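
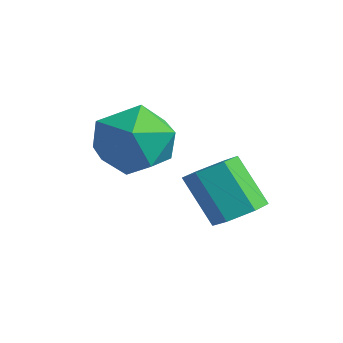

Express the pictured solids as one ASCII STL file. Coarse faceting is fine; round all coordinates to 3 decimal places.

solid 
facet normal -0.974 0.045 -0.223
outer loop
vertex 0.612 2.398 -2.154
vertex 0.505 1.271 -1.913
vertex 0.35 2.058 -1.08
endloop
endfacet
facet normal -0.742 0.670 0.031
outer loop
vertex 0.612 2.398 -2.154
vertex 0.35 2.058 -1.08
vertex 1.113 2.911 -1.247
endloop
endfacet
facet normal -0.211 0.896 -0.390
outer loop
vertex 0.612 2.398 -2.154
vertex 1.113 2.911 -1.247
vertex 1.74 2.651 -2.183
endloop
endfacet
facet normal -0.115 0.411 -0.905
outer loop
vertex 0.612 2.398 -2.154
vertex 1.74 2.651 -2.183
vertex 1.365 1.638 -2.595
endloop
endfacet
facet normal -0.586 -0.116 -0.802
outer loop
vertex 0.612 2.398 -2.154
vertex 1.365 1.638 -2.595
vertex 0.505 1.271 -1.913
endloop
endfacet
facet normal -0.474 0.557 0.682
outer loop
vertex 1.113 2.911 -1.247
vertex 0.35 2.058 -1.08
vertex 1.315 2.102 -0.445
endloop
endfacet
facet normal -0.849 -0.454 0.271
outer loop
vertex 0.35 2.058 -1.08
vertex 0.505 1.271 -1.913
vertex 0.94 1.089 -0.857
endloop
endfacet
facet normal -0.222 -0.714 -0.664
outer loop
vertex 0.505 1.271 -1.913
vertex 1.365 1.638 -2.595
vertex 1.567 0.829 -1.793
endloop
endfacet
facet normal 0.540 0.138 -0.830
outer loop
vertex 1.365 1.638 -2.595
vertex 1.74 2.651 -2.183
vertex 2.33 1.682 -1.96
endloop
endfacet
facet normal 0.384 0.923 0.001
outer loop
vertex 1.74 2.651 -2.183
vertex 1.113 2.911 -1.247
vertex 2.175 2.469 -1.127
endloop
endfacet
facet normal 0.115 -0.411 0.905
outer loop
vertex 2.068 1.342 -0.886
vertex 1.315 2.102 -0.445
vertex 0.94 1.089 -0.857
endloop
endfacet
facet normal 0.211 -0.896 0.390
outer loop
vertex 2.068 1.342 -0.886
vertex 0.94 1.089 -0.857
vertex 1.567 0.829 -1.793
endloop
endfacet
facet normal 0.742 -0.670 -0.031
outer loop
vertex 2.068 1.342 -0.886
vertex 1.567 0.829 -1.793
vertex 2.33 1.682 -1.96
endloop
endfacet
facet normal 0.974 -0.045 0.223
outer loop
vertex 2.068 1.342 -0.886
vertex 2.33 1.682 -1.96
vertex 2.175 2.469 -1.127
endloop
endfacet
facet normal 0.586 0.116 0.802
outer loop
vertex 2.068 1.342 -0.886
vertex 2.175 2.469 -1.127
vertex 1.315 2.102 -0.445
endloop
endfacet
facet normal -0.540 -0.138 0.830
outer loop
vertex 0.94 1.089 -0.857
vertex 1.315 2.102 -0.445
vertex 0.35 2.058 -1.08
endloop
endfacet
facet normal -0.384 -0.923 -0.001
outer loop
vertex 1.567 0.829 -1.793
vertex 0.94 1.089 -0.857
vertex 0.505 1.271 -1.913
endloop
endfacet
facet normal 0.474 -0.557 -0.682
outer loop
vertex 2.33 1.682 -1.96
vertex 1.567 0.829 -1.793
vertex 1.365 1.638 -2.595
endloop
endfacet
facet normal 0.849 0.454 -0.271
outer loop
vertex 2.175 2.469 -1.127
vertex 2.33 1.682 -1.96
vertex 1.74 2.651 -2.183
endloop
endfacet
facet normal 0.222 0.714 0.664
outer loop
vertex 1.315 2.102 -0.445
vertex 2.175 2.469 -1.127
vertex 1.113 2.911 -1.247
endloop
endfacet
facet normal 0.560 0.152 -0.814
outer loop
vertex 3.483 3.816 -3.541
vertex 2.871 3.853 -3.955
vertex 3.148 4.467 -3.65
endloop
endfacet
facet normal 0.694 0.451 0.562
outer loop
vertex 3.483 3.816 -3.541
vertex 3.148 4.467 -3.65
vertex 2.581 3.57 -2.23
endloop
endfacet
facet normal 0.694 0.451 0.562
outer loop
vertex 2.581 3.57 -2.23
vertex 3.148 4.467 -3.65
vertex 2.246 4.221 -2.339
endloop
endfacet
facet normal -0.561 -0.152 0.814
outer loop
vertex 2.581 3.57 -2.23
vertex 2.246 4.221 -2.339
vertex 1.969 3.607 -2.645
endloop
endfacet
facet normal 0.560 0.152 -0.814
outer loop
vertex 3.148 4.467 -3.65
vertex 2.871 3.853 -3.955
vertex 2.536 4.504 -4.064
endloop
endfacet
facet normal -0.045 0.987 0.154
outer loop
vertex 3.148 4.467 -3.65
vertex 2.536 4.504 -4.064
vertex 2.246 4.221 -2.339
endloop
endfacet
facet normal -0.045 0.987 0.154
outer loop
vertex 2.246 4.221 -2.339
vertex 2.536 4.504 -4.064
vertex 1.634 4.258 -2.753
endloop
endfacet
facet normal -0.560 -0.153 0.814
outer loop
vertex 2.246 4.221 -2.339
vertex 1.634 4.258 -2.753
vertex 1.969 3.607 -2.645
endloop
endfacet
facet normal 0.561 0.152 -0.814
outer loop
vertex 2.536 4.504 -4.064
vertex 2.871 3.853 -3.955
vertex 2.259 3.89 -4.37
endloop
endfacet
facet normal -0.739 0.537 -0.408
outer loop
vertex 2.536 4.504 -4.064
vertex 2.259 3.89 -4.37
vertex 1.634 4.258 -2.753
endloop
endfacet
facet normal -0.739 0.537 -0.408
outer loop
vertex 1.634 4.258 -2.753
vertex 2.259 3.89 -4.37
vertex 1.357 3.644 -3.059
endloop
endfacet
facet normal -0.560 -0.153 0.814
outer loop
vertex 1.634 4.258 -2.753
vertex 1.357 3.644 -3.059
vertex 1.969 3.607 -2.645
endloop
endfacet
facet normal 0.561 0.152 -0.814
outer loop
vertex 2.259 3.89 -4.37
vertex 2.871 3.853 -3.955
vertex 2.594 3.239 -4.261
endloop
endfacet
facet normal -0.694 -0.451 -0.562
outer loop
vertex 2.259 3.89 -4.37
vertex 2.594 3.239 -4.261
vertex 1.357 3.644 -3.059
endloop
endfacet
facet normal -0.694 -0.451 -0.562
outer loop
vertex 1.357 3.644 -3.059
vertex 2.594 3.239 -4.261
vertex 1.692 2.993 -2.95
endloop
endfacet
facet normal -0.560 -0.152 0.814
outer loop
vertex 1.357 3.644 -3.059
vertex 1.692 2.993 -2.95
vertex 1.969 3.607 -2.645
endloop
endfacet
facet normal 0.560 0.153 -0.814
outer loop
vertex 2.594 3.239 -4.261
vertex 2.871 3.853 -3.955
vertex 3.206 3.202 -3.847
endloop
endfacet
facet normal 0.045 -0.987 -0.154
outer loop
vertex 2.594 3.239 -4.261
vertex 3.206 3.202 -3.847
vertex 1.692 2.993 -2.95
endloop
endfacet
facet normal 0.045 -0.987 -0.154
outer loop
vertex 1.692 2.993 -2.95
vertex 3.206 3.202 -3.847
vertex 2.304 2.956 -2.536
endloop
endfacet
facet normal -0.560 -0.152 0.814
outer loop
vertex 1.692 2.993 -2.95
vertex 2.304 2.956 -2.536
vertex 1.969 3.607 -2.645
endloop
endfacet
facet normal 0.560 0.153 -0.814
outer loop
vertex 3.206 3.202 -3.847
vertex 2.871 3.853 -3.955
vertex 3.483 3.816 -3.541
endloop
endfacet
facet normal 0.739 -0.537 0.408
outer loop
vertex 3.206 3.202 -3.847
vertex 3.483 3.816 -3.541
vertex 2.304 2.956 -2.536
endloop
endfacet
facet normal 0.739 -0.537 0.408
outer loop
vertex 2.304 2.956 -2.536
vertex 3.483 3.816 -3.541
vertex 2.581 3.57 -2.23
endloop
endfacet
facet normal -0.561 -0.152 0.814
outer loop
vertex 2.304 2.956 -2.536
vertex 2.581 3.57 -2.23
vertex 1.969 3.607 -2.645
endloop
endfacet

endsolid


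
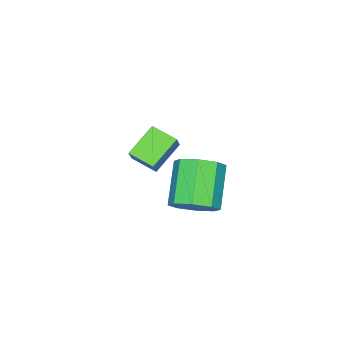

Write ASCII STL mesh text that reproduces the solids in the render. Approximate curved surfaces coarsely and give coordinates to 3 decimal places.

solid 
facet normal 0.662 0.340 -0.668
outer loop
vertex 4.291 2.014 2.862
vertex 3.606 2.381 2.369
vertex 4.145 2.676 3.054
endloop
endfacet
facet normal 0.720 -0.042 0.693
outer loop
vertex 4.291 2.014 2.862
vertex 4.145 2.676 3.054
vertex 3.039 1.372 4.124
endloop
endfacet
facet normal 0.720 -0.042 0.693
outer loop
vertex 3.039 1.372 4.124
vertex 4.145 2.676 3.054
vertex 2.893 2.033 4.316
endloop
endfacet
facet normal -0.663 -0.340 0.667
outer loop
vertex 3.039 1.372 4.124
vertex 2.893 2.033 4.316
vertex 2.354 1.739 3.631
endloop
endfacet
facet normal 0.663 0.339 -0.668
outer loop
vertex 4.145 2.676 3.054
vertex 3.606 2.381 2.369
vertex 3.684 3.165 2.845
endloop
endfacet
facet normal 0.363 0.634 0.683
outer loop
vertex 4.145 2.676 3.054
vertex 3.684 3.165 2.845
vertex 2.893 2.033 4.316
endloop
endfacet
facet normal 0.364 0.633 0.683
outer loop
vertex 2.893 2.033 4.316
vertex 3.684 3.165 2.845
vertex 2.432 2.523 4.107
endloop
endfacet
facet normal -0.663 -0.339 0.667
outer loop
vertex 2.893 2.033 4.316
vertex 2.432 2.523 4.107
vertex 2.354 1.739 3.631
endloop
endfacet
facet normal 0.663 0.339 -0.668
outer loop
vertex 3.684 3.165 2.845
vertex 3.606 2.381 2.369
vertex 3.177 3.195 2.357
endloop
endfacet
facet normal -0.207 0.940 0.273
outer loop
vertex 3.684 3.165 2.845
vertex 3.177 3.195 2.357
vertex 2.432 2.523 4.107
endloop
endfacet
facet normal -0.207 0.940 0.273
outer loop
vertex 2.432 2.523 4.107
vertex 3.177 3.195 2.357
vertex 1.925 2.553 3.619
endloop
endfacet
facet normal -0.663 -0.339 0.668
outer loop
vertex 2.432 2.523 4.107
vertex 1.925 2.553 3.619
vertex 2.354 1.739 3.631
endloop
endfacet
facet normal 0.662 0.339 -0.668
outer loop
vertex 3.177 3.195 2.357
vertex 3.606 2.381 2.369
vertex 2.921 2.748 1.876
endloop
endfacet
facet normal -0.655 0.695 -0.297
outer loop
vertex 3.177 3.195 2.357
vertex 2.921 2.748 1.876
vertex 1.925 2.553 3.619
endloop
endfacet
facet normal -0.655 0.695 -0.297
outer loop
vertex 1.925 2.553 3.619
vertex 2.921 2.748 1.876
vertex 1.669 2.106 3.138
endloop
endfacet
facet normal -0.662 -0.339 0.668
outer loop
vertex 1.925 2.553 3.619
vertex 1.669 2.106 3.138
vertex 2.354 1.739 3.631
endloop
endfacet
facet normal 0.663 0.340 -0.667
outer loop
vertex 2.921 2.748 1.876
vertex 3.606 2.381 2.369
vertex 3.067 2.087 1.684
endloop
endfacet
facet normal -0.720 0.042 -0.693
outer loop
vertex 2.921 2.748 1.876
vertex 3.067 2.087 1.684
vertex 1.669 2.106 3.138
endloop
endfacet
facet normal -0.720 0.042 -0.693
outer loop
vertex 1.669 2.106 3.138
vertex 3.067 2.087 1.684
vertex 1.815 1.444 2.946
endloop
endfacet
facet normal -0.662 -0.340 0.668
outer loop
vertex 1.669 2.106 3.138
vertex 1.815 1.444 2.946
vertex 2.354 1.739 3.631
endloop
endfacet
facet normal 0.663 0.339 -0.667
outer loop
vertex 3.067 2.087 1.684
vertex 3.606 2.381 2.369
vertex 3.528 1.597 1.893
endloop
endfacet
facet normal -0.363 -0.633 -0.683
outer loop
vertex 3.067 2.087 1.684
vertex 3.528 1.597 1.893
vertex 1.815 1.444 2.946
endloop
endfacet
facet normal -0.363 -0.634 -0.683
outer loop
vertex 1.815 1.444 2.946
vertex 3.528 1.597 1.893
vertex 2.276 0.955 3.155
endloop
endfacet
facet normal -0.663 -0.339 0.668
outer loop
vertex 1.815 1.444 2.946
vertex 2.276 0.955 3.155
vertex 2.354 1.739 3.631
endloop
endfacet
facet normal 0.663 0.339 -0.668
outer loop
vertex 3.528 1.597 1.893
vertex 3.606 2.381 2.369
vertex 4.035 1.567 2.381
endloop
endfacet
facet normal 0.207 -0.940 -0.273
outer loop
vertex 3.528 1.597 1.893
vertex 4.035 1.567 2.381
vertex 2.276 0.955 3.155
endloop
endfacet
facet normal 0.207 -0.940 -0.273
outer loop
vertex 2.276 0.955 3.155
vertex 4.035 1.567 2.381
vertex 2.783 0.925 3.643
endloop
endfacet
facet normal -0.663 -0.339 0.668
outer loop
vertex 2.276 0.955 3.155
vertex 2.783 0.925 3.643
vertex 2.354 1.739 3.631
endloop
endfacet
facet normal 0.662 0.339 -0.668
outer loop
vertex 4.035 1.567 2.381
vertex 3.606 2.381 2.369
vertex 4.291 2.014 2.862
endloop
endfacet
facet normal 0.655 -0.695 0.297
outer loop
vertex 4.035 1.567 2.381
vertex 4.291 2.014 2.862
vertex 2.783 0.925 3.643
endloop
endfacet
facet normal 0.655 -0.695 0.297
outer loop
vertex 2.783 0.925 3.643
vertex 4.291 2.014 2.862
vertex 3.039 1.372 4.124
endloop
endfacet
facet normal -0.662 -0.339 0.668
outer loop
vertex 2.783 0.925 3.643
vertex 3.039 1.372 4.124
vertex 2.354 1.739 3.631
endloop
endfacet
facet normal -0.556 -0.271 -0.786
outer loop
vertex -0.936 -2.666 1.312
vertex -1.011 -1.576 0.989
vertex 0.332 -2.828 0.47
endloop
endfacet
facet normal 0.067 -0.956 0.285
outer loop
vertex 0.871 -2.564 1.231
vertex -0.936 -2.666 1.312
vertex 0.332 -2.828 0.47
endloop
endfacet
facet normal -0.557 -0.272 -0.785
outer loop
vertex 0.332 -2.828 0.47
vertex -1.011 -1.576 0.989
vertex 0.256 -1.737 0.146
endloop
endfacet
facet normal 0.828 -0.106 -0.550
outer loop
vertex 0.256 -1.737 0.146
vertex 0.871 -2.564 1.231
vertex 0.332 -2.828 0.47
endloop
endfacet
facet normal -0.828 0.106 0.550
outer loop
vertex -0.936 -2.666 1.312
vertex -0.472 -1.312 1.75
vertex -1.011 -1.576 0.989
endloop
endfacet
facet normal 0.067 -0.957 0.283
outer loop
vertex -0.396 -2.403 2.074
vertex -0.936 -2.666 1.312
vertex 0.871 -2.564 1.231
endloop
endfacet
facet normal -0.828 0.106 0.550
outer loop
vertex -0.396 -2.403 2.074
vertex -0.472 -1.312 1.75
vertex -0.936 -2.666 1.312
endloop
endfacet
facet normal -0.067 0.956 -0.284
outer loop
vertex -1.011 -1.576 0.989
vertex -0.472 -1.312 1.75
vertex 0.256 -1.737 0.146
endloop
endfacet
facet normal 0.828 -0.106 -0.550
outer loop
vertex 0.796 -1.474 0.908
vertex 0.871 -2.564 1.231
vertex 0.256 -1.737 0.146
endloop
endfacet
facet normal -0.066 0.957 -0.283
outer loop
vertex 0.256 -1.737 0.146
vertex -0.472 -1.312 1.75
vertex 0.796 -1.474 0.908
endloop
endfacet
facet normal 0.557 0.271 0.785
outer loop
vertex 0.796 -1.474 0.908
vertex -0.396 -2.403 2.074
vertex 0.871 -2.564 1.231
endloop
endfacet
facet normal 0.556 0.272 0.785
outer loop
vertex -0.472 -1.312 1.75
vertex -0.396 -2.403 2.074
vertex 0.796 -1.474 0.908
endloop
endfacet

endsolid


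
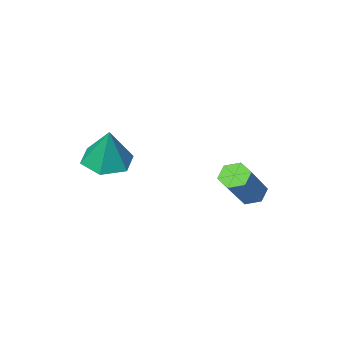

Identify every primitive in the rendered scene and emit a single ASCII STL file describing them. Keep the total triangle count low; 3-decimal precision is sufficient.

solid 
facet normal -0.583 -0.405 -0.704
outer loop
vertex -0.617 -0.681 -2.911
vertex -0.955 -0.859 -2.529
vertex -1.028 -0.371 -2.749
endloop
endfacet
facet normal 0.283 0.712 -0.643
outer loop
vertex -0.617 -0.681 -2.911
vertex -1.028 -0.371 -2.749
vertex 0.473 0.076 -1.593
endloop
endfacet
facet normal 0.283 0.712 -0.643
outer loop
vertex 0.473 0.076 -1.593
vertex -1.028 -0.371 -2.749
vertex 0.062 0.386 -1.431
endloop
endfacet
facet normal 0.583 0.405 0.704
outer loop
vertex 0.473 0.076 -1.593
vertex 0.062 0.386 -1.431
vertex 0.135 -0.101 -1.211
endloop
endfacet
facet normal -0.584 -0.405 -0.704
outer loop
vertex -1.028 -0.371 -2.749
vertex -0.955 -0.859 -2.529
vertex -1.366 -0.548 -2.367
endloop
endfacet
facet normal -0.517 0.853 -0.062
outer loop
vertex -1.028 -0.371 -2.749
vertex -1.366 -0.548 -2.367
vertex 0.062 0.386 -1.431
endloop
endfacet
facet normal -0.517 0.853 -0.062
outer loop
vertex 0.062 0.386 -1.431
vertex -1.366 -0.548 -2.367
vertex -0.276 0.209 -1.049
endloop
endfacet
facet normal 0.583 0.405 0.704
outer loop
vertex 0.062 0.386 -1.431
vertex -0.276 0.209 -1.049
vertex 0.135 -0.101 -1.211
endloop
endfacet
facet normal -0.584 -0.405 -0.704
outer loop
vertex -1.366 -0.548 -2.367
vertex -0.955 -0.859 -2.529
vertex -1.293 -1.036 -2.147
endloop
endfacet
facet normal -0.801 0.142 0.581
outer loop
vertex -1.366 -0.548 -2.367
vertex -1.293 -1.036 -2.147
vertex -0.276 0.209 -1.049
endloop
endfacet
facet normal -0.801 0.142 0.581
outer loop
vertex -0.276 0.209 -1.049
vertex -1.293 -1.036 -2.147
vertex -0.203 -0.279 -0.829
endloop
endfacet
facet normal 0.583 0.405 0.704
outer loop
vertex -0.276 0.209 -1.049
vertex -0.203 -0.279 -0.829
vertex 0.135 -0.101 -1.211
endloop
endfacet
facet normal -0.583 -0.405 -0.704
outer loop
vertex -1.293 -1.036 -2.147
vertex -0.955 -0.859 -2.529
vertex -0.882 -1.346 -2.309
endloop
endfacet
facet normal -0.283 -0.712 0.643
outer loop
vertex -1.293 -1.036 -2.147
vertex -0.882 -1.346 -2.309
vertex -0.203 -0.279 -0.829
endloop
endfacet
facet normal -0.283 -0.712 0.643
outer loop
vertex -0.203 -0.279 -0.829
vertex -0.882 -1.346 -2.309
vertex 0.208 -0.589 -0.991
endloop
endfacet
facet normal 0.583 0.405 0.704
outer loop
vertex -0.203 -0.279 -0.829
vertex 0.208 -0.589 -0.991
vertex 0.135 -0.101 -1.211
endloop
endfacet
facet normal -0.583 -0.405 -0.704
outer loop
vertex -0.882 -1.346 -2.309
vertex -0.955 -0.859 -2.529
vertex -0.544 -1.169 -2.691
endloop
endfacet
facet normal 0.517 -0.853 0.062
outer loop
vertex -0.882 -1.346 -2.309
vertex -0.544 -1.169 -2.691
vertex 0.208 -0.589 -0.991
endloop
endfacet
facet normal 0.517 -0.853 0.062
outer loop
vertex 0.208 -0.589 -0.991
vertex -0.544 -1.169 -2.691
vertex 0.546 -0.412 -1.373
endloop
endfacet
facet normal 0.584 0.405 0.704
outer loop
vertex 0.208 -0.589 -0.991
vertex 0.546 -0.412 -1.373
vertex 0.135 -0.101 -1.211
endloop
endfacet
facet normal -0.583 -0.405 -0.704
outer loop
vertex -0.544 -1.169 -2.691
vertex -0.955 -0.859 -2.529
vertex -0.617 -0.681 -2.911
endloop
endfacet
facet normal 0.801 -0.142 -0.581
outer loop
vertex -0.544 -1.169 -2.691
vertex -0.617 -0.681 -2.911
vertex 0.546 -0.412 -1.373
endloop
endfacet
facet normal 0.801 -0.142 -0.581
outer loop
vertex 0.546 -0.412 -1.373
vertex -0.617 -0.681 -2.911
vertex 0.473 0.076 -1.593
endloop
endfacet
facet normal 0.584 0.405 0.704
outer loop
vertex 0.546 -0.412 -1.373
vertex 0.473 0.076 -1.593
vertex 0.135 -0.101 -1.211
endloop
endfacet
facet normal -0.107 -0.329 -0.938
outer loop
vertex 2.971 -3.414 -1.903
vertex 2.407 -4.016 -1.627
vertex 2.121 -3.231 -1.87
endloop
endfacet
facet normal 0.213 0.972 0.100
outer loop
vertex 2.971 -3.414 -1.903
vertex 2.121 -3.231 -1.87
vertex 2.573 -3.504 -0.173
endloop
endfacet
facet normal -0.107 -0.329 -0.938
outer loop
vertex 2.121 -3.231 -1.87
vertex 2.407 -4.016 -1.627
vertex 1.557 -3.833 -1.594
endloop
endfacet
facet normal -0.631 0.722 0.284
outer loop
vertex 2.121 -3.231 -1.87
vertex 1.557 -3.833 -1.594
vertex 2.573 -3.504 -0.173
endloop
endfacet
facet normal -0.107 -0.329 -0.938
outer loop
vertex 1.557 -3.833 -1.594
vertex 2.407 -4.016 -1.627
vertex 1.843 -4.618 -1.351
endloop
endfacet
facet normal -0.797 -0.106 0.594
outer loop
vertex 1.557 -3.833 -1.594
vertex 1.843 -4.618 -1.351
vertex 2.573 -3.504 -0.173
endloop
endfacet
facet normal -0.106 -0.331 -0.938
outer loop
vertex 1.843 -4.618 -1.351
vertex 2.407 -4.016 -1.627
vertex 2.693 -4.8 -1.383
endloop
endfacet
facet normal -0.119 -0.683 0.720
outer loop
vertex 1.843 -4.618 -1.351
vertex 2.693 -4.8 -1.383
vertex 2.573 -3.504 -0.173
endloop
endfacet
facet normal -0.107 -0.331 -0.938
outer loop
vertex 2.693 -4.8 -1.383
vertex 2.407 -4.016 -1.627
vertex 3.257 -4.198 -1.66
endloop
endfacet
facet normal 0.725 -0.433 0.536
outer loop
vertex 2.693 -4.8 -1.383
vertex 3.257 -4.198 -1.66
vertex 2.573 -3.504 -0.173
endloop
endfacet
facet normal -0.107 -0.330 -0.938
outer loop
vertex 3.257 -4.198 -1.66
vertex 2.407 -4.016 -1.627
vertex 2.971 -3.414 -1.903
endloop
endfacet
facet normal 0.891 0.395 0.225
outer loop
vertex 3.257 -4.198 -1.66
vertex 2.971 -3.414 -1.903
vertex 2.573 -3.504 -0.173
endloop
endfacet

endsolid


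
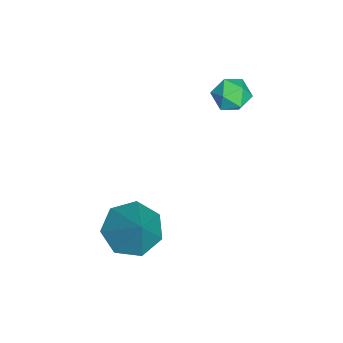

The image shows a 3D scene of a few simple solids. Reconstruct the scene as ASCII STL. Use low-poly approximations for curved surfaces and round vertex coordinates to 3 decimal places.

solid 
facet normal -0.708 0.702 -0.078
outer loop
vertex -2.676 3.731 3.098
vertex -3.083 3.287 2.798
vertex -3.092 3.352 3.468
endloop
endfacet
facet normal -0.299 0.814 0.498
outer loop
vertex -2.676 3.731 3.098
vertex -3.092 3.352 3.468
vertex -2.46 3.458 3.674
endloop
endfacet
facet normal 0.374 0.884 0.279
outer loop
vertex -2.676 3.731 3.098
vertex -2.46 3.458 3.674
vertex -2.061 3.46 3.132
endloop
endfacet
facet normal 0.383 0.816 -0.433
outer loop
vertex -2.676 3.731 3.098
vertex -2.061 3.46 3.132
vertex -2.447 3.354 2.59
endloop
endfacet
facet normal -0.287 0.703 -0.651
outer loop
vertex -2.676 3.731 3.098
vertex -2.447 3.354 2.59
vertex -3.083 3.287 2.798
endloop
endfacet
facet normal -0.337 0.234 0.912
outer loop
vertex -2.46 3.458 3.674
vertex -3.092 3.352 3.468
vertex -2.733 2.846 3.73
endloop
endfacet
facet normal -0.998 0.053 -0.019
outer loop
vertex -3.092 3.352 3.468
vertex -3.083 3.287 2.798
vertex -3.119 2.74 3.188
endloop
endfacet
facet normal -0.316 0.054 -0.947
outer loop
vertex -3.083 3.287 2.798
vertex -2.447 3.354 2.59
vertex -2.72 2.742 2.646
endloop
endfacet
facet normal 0.769 0.238 -0.594
outer loop
vertex -2.447 3.354 2.59
vertex -2.061 3.46 3.132
vertex -2.088 2.848 2.852
endloop
endfacet
facet normal 0.755 0.347 0.557
outer loop
vertex -2.061 3.46 3.132
vertex -2.46 3.458 3.674
vertex -2.097 2.913 3.522
endloop
endfacet
facet normal -0.383 -0.816 0.433
outer loop
vertex -2.504 2.469 3.222
vertex -2.733 2.846 3.73
vertex -3.119 2.74 3.188
endloop
endfacet
facet normal -0.374 -0.884 -0.279
outer loop
vertex -2.504 2.469 3.222
vertex -3.119 2.74 3.188
vertex -2.72 2.742 2.646
endloop
endfacet
facet normal 0.299 -0.814 -0.498
outer loop
vertex -2.504 2.469 3.222
vertex -2.72 2.742 2.646
vertex -2.088 2.848 2.852
endloop
endfacet
facet normal 0.708 -0.702 0.078
outer loop
vertex -2.504 2.469 3.222
vertex -2.088 2.848 2.852
vertex -2.097 2.913 3.522
endloop
endfacet
facet normal 0.287 -0.703 0.651
outer loop
vertex -2.504 2.469 3.222
vertex -2.097 2.913 3.522
vertex -2.733 2.846 3.73
endloop
endfacet
facet normal -0.769 -0.238 0.594
outer loop
vertex -3.119 2.74 3.188
vertex -2.733 2.846 3.73
vertex -3.092 3.352 3.468
endloop
endfacet
facet normal -0.755 -0.347 -0.557
outer loop
vertex -2.72 2.742 2.646
vertex -3.119 2.74 3.188
vertex -3.083 3.287 2.798
endloop
endfacet
facet normal 0.337 -0.234 -0.912
outer loop
vertex -2.088 2.848 2.852
vertex -2.72 2.742 2.646
vertex -2.447 3.354 2.59
endloop
endfacet
facet normal 0.998 -0.053 0.019
outer loop
vertex -2.097 2.913 3.522
vertex -2.088 2.848 2.852
vertex -2.061 3.46 3.132
endloop
endfacet
facet normal 0.316 -0.054 0.947
outer loop
vertex -2.733 2.846 3.73
vertex -2.097 2.913 3.522
vertex -2.46 3.458 3.674
endloop
endfacet
facet normal -0.571 -0.266 -0.777
outer loop
vertex 1.56 0.298 -0.983
vertex 0.796 0.692 -0.556
vertex 1.423 1.101 -1.157
endloop
endfacet
facet normal 0.970 0.119 -0.213
outer loop
vertex 1.56 0.298 -0.983
vertex 1.423 1.101 -1.157
vertex 1.864 1.188 0.896
endloop
endfacet
facet normal -0.571 -0.265 -0.777
outer loop
vertex 1.423 1.101 -1.157
vertex 0.796 0.692 -0.556
vertex 0.814 1.596 -0.878
endloop
endfacet
facet normal 0.578 0.800 -0.158
outer loop
vertex 1.423 1.101 -1.157
vertex 0.814 1.596 -0.878
vertex 1.864 1.188 0.896
endloop
endfacet
facet normal -0.571 -0.265 -0.777
outer loop
vertex 0.814 1.596 -0.878
vertex 0.796 0.692 -0.556
vertex 0.191 1.41 -0.357
endloop
endfacet
facet normal -0.068 0.963 0.262
outer loop
vertex 0.814 1.596 -0.878
vertex 0.191 1.41 -0.357
vertex 1.864 1.188 0.896
endloop
endfacet
facet normal -0.571 -0.265 -0.777
outer loop
vertex 0.191 1.41 -0.357
vertex 0.796 0.692 -0.556
vertex 0.024 0.683 0.014
endloop
endfacet
facet normal -0.483 0.484 0.730
outer loop
vertex 0.191 1.41 -0.357
vertex 0.024 0.683 0.014
vertex 1.864 1.188 0.896
endloop
endfacet
facet normal -0.571 -0.266 -0.777
outer loop
vertex 0.024 0.683 0.014
vertex 0.796 0.692 -0.556
vertex 0.438 -0.037 -0.044
endloop
endfacet
facet normal -0.353 -0.275 0.894
outer loop
vertex 0.024 0.683 0.014
vertex 0.438 -0.037 -0.044
vertex 1.864 1.188 0.896
endloop
endfacet
facet normal -0.571 -0.265 -0.777
outer loop
vertex 0.438 -0.037 -0.044
vertex 0.796 0.692 -0.556
vertex 1.122 -0.209 -0.488
endloop
endfacet
facet normal 0.223 -0.743 0.631
outer loop
vertex 0.438 -0.037 -0.044
vertex 1.122 -0.209 -0.488
vertex 1.864 1.188 0.896
endloop
endfacet
facet normal -0.571 -0.265 -0.777
outer loop
vertex 1.122 -0.209 -0.488
vertex 0.796 0.692 -0.556
vertex 1.56 0.298 -0.983
endloop
endfacet
facet normal 0.812 -0.567 0.137
outer loop
vertex 1.122 -0.209 -0.488
vertex 1.56 0.298 -0.983
vertex 1.864 1.188 0.896
endloop
endfacet

endsolid


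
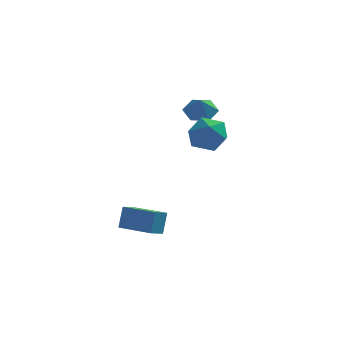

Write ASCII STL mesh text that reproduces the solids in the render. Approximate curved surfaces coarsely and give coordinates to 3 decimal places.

solid 
facet normal -0.395 0.906 -0.155
outer loop
vertex 0.223 -1.85 1.118
vertex -0.467 -2.02 1.879
vertex 0.452 -1.582 2.098
endloop
endfacet
facet normal 0.301 0.900 -0.316
outer loop
vertex 0.223 -1.85 1.118
vertex 0.452 -1.582 2.098
vertex 1.174 -2.034 1.499
endloop
endfacet
facet normal 0.406 0.406 -0.819
outer loop
vertex 0.223 -1.85 1.118
vertex 1.174 -2.034 1.499
vertex 0.702 -2.75 0.91
endloop
endfacet
facet normal -0.224 0.105 -0.969
outer loop
vertex 0.223 -1.85 1.118
vertex 0.702 -2.75 0.91
vertex -0.312 -2.742 1.145
endloop
endfacet
facet normal -0.718 0.414 -0.559
outer loop
vertex 0.223 -1.85 1.118
vertex -0.312 -2.742 1.145
vertex -0.467 -2.02 1.879
endloop
endfacet
facet normal 0.661 0.701 0.268
outer loop
vertex 1.174 -2.034 1.499
vertex 0.452 -1.582 2.098
vertex 1.072 -2.318 2.495
endloop
endfacet
facet normal -0.465 0.710 0.529
outer loop
vertex 0.452 -1.582 2.098
vertex -0.467 -2.02 1.879
vertex 0.058 -2.31 2.73
endloop
endfacet
facet normal -0.988 -0.085 -0.125
outer loop
vertex -0.467 -2.02 1.879
vertex -0.312 -2.742 1.145
vertex -0.414 -3.026 2.141
endloop
endfacet
facet normal -0.188 -0.584 -0.790
outer loop
vertex -0.312 -2.742 1.145
vertex 0.702 -2.75 0.91
vertex 0.308 -3.478 1.542
endloop
endfacet
facet normal 0.832 -0.099 -0.547
outer loop
vertex 0.702 -2.75 0.91
vertex 1.174 -2.034 1.499
vertex 1.227 -3.04 1.761
endloop
endfacet
facet normal 0.224 -0.105 0.969
outer loop
vertex 0.537 -3.21 2.522
vertex 1.072 -2.318 2.495
vertex 0.058 -2.31 2.73
endloop
endfacet
facet normal -0.406 -0.406 0.819
outer loop
vertex 0.537 -3.21 2.522
vertex 0.058 -2.31 2.73
vertex -0.414 -3.026 2.141
endloop
endfacet
facet normal -0.301 -0.900 0.316
outer loop
vertex 0.537 -3.21 2.522
vertex -0.414 -3.026 2.141
vertex 0.308 -3.478 1.542
endloop
endfacet
facet normal 0.395 -0.906 0.155
outer loop
vertex 0.537 -3.21 2.522
vertex 0.308 -3.478 1.542
vertex 1.227 -3.04 1.761
endloop
endfacet
facet normal 0.718 -0.414 0.559
outer loop
vertex 0.537 -3.21 2.522
vertex 1.227 -3.04 1.761
vertex 1.072 -2.318 2.495
endloop
endfacet
facet normal 0.188 0.584 0.790
outer loop
vertex 0.058 -2.31 2.73
vertex 1.072 -2.318 2.495
vertex 0.452 -1.582 2.098
endloop
endfacet
facet normal -0.832 0.099 0.547
outer loop
vertex -0.414 -3.026 2.141
vertex 0.058 -2.31 2.73
vertex -0.467 -2.02 1.879
endloop
endfacet
facet normal -0.661 -0.701 -0.268
outer loop
vertex 0.308 -3.478 1.542
vertex -0.414 -3.026 2.141
vertex -0.312 -2.742 1.145
endloop
endfacet
facet normal 0.465 -0.710 -0.529
outer loop
vertex 1.227 -3.04 1.761
vertex 0.308 -3.478 1.542
vertex 0.702 -2.75 0.91
endloop
endfacet
facet normal 0.988 0.085 0.125
outer loop
vertex 1.072 -2.318 2.495
vertex 1.227 -3.04 1.761
vertex 1.174 -2.034 1.499
endloop
endfacet
facet normal -0.057 0.593 -0.803
outer loop
vertex 0.037 1.246 2.515
vertex -0.339 0.639 2.093
vertex -0.791 1.183 2.527
endloop
endfacet
facet normal -0.011 0.321 0.947
outer loop
vertex 0.037 1.246 2.515
vertex -0.791 1.183 2.527
vertex -0.281 0.021 2.927
endloop
endfacet
facet normal -0.056 0.594 -0.803
outer loop
vertex -0.791 1.183 2.527
vertex -0.339 0.639 2.093
vertex -1.167 0.576 2.104
endloop
endfacet
facet normal -0.700 -0.062 0.712
outer loop
vertex -0.791 1.183 2.527
vertex -1.167 0.576 2.104
vertex -0.281 0.021 2.927
endloop
endfacet
facet normal -0.056 0.593 -0.803
outer loop
vertex -1.167 0.576 2.104
vertex -0.339 0.639 2.093
vertex -0.716 0.031 1.67
endloop
endfacet
facet normal -0.657 -0.720 0.222
outer loop
vertex -1.167 0.576 2.104
vertex -0.716 0.031 1.67
vertex -0.281 0.021 2.927
endloop
endfacet
facet normal -0.057 0.594 -0.803
outer loop
vertex -0.716 0.031 1.67
vertex -0.339 0.639 2.093
vertex 0.112 0.094 1.658
endloop
endfacet
facet normal 0.075 -0.997 -0.034
outer loop
vertex -0.716 0.031 1.67
vertex 0.112 0.094 1.658
vertex -0.281 0.021 2.927
endloop
endfacet
facet normal -0.056 0.594 -0.802
outer loop
vertex 0.112 0.094 1.658
vertex -0.339 0.639 2.093
vertex 0.488 0.701 2.081
endloop
endfacet
facet normal 0.764 -0.613 0.201
outer loop
vertex 0.112 0.094 1.658
vertex 0.488 0.701 2.081
vertex -0.281 0.021 2.927
endloop
endfacet
facet normal -0.056 0.593 -0.803
outer loop
vertex 0.488 0.701 2.081
vertex -0.339 0.639 2.093
vertex 0.037 1.246 2.515
endloop
endfacet
facet normal 0.721 0.046 0.692
outer loop
vertex 0.488 0.701 2.081
vertex 0.037 1.246 2.515
vertex -0.281 0.021 2.927
endloop
endfacet
facet normal -0.507 -0.783 0.360
outer loop
vertex -1.915 -2.804 -2.998
vertex -3.531 -1.842 -3.179
vertex -2.044 -3.232 -4.112
endloop
endfacet
facet normal 0.856 -0.508 0.096
outer loop
vertex -1.609 -2.558 -4.421
vertex -1.915 -2.804 -2.998
vertex -2.044 -3.232 -4.112
endloop
endfacet
facet normal -0.506 -0.783 0.360
outer loop
vertex -2.044 -3.232 -4.112
vertex -3.531 -1.842 -3.179
vertex -3.661 -2.27 -4.293
endloop
endfacet
facet normal -0.108 -0.356 -0.928
outer loop
vertex -3.661 -2.27 -4.293
vertex -1.609 -2.558 -4.421
vertex -2.044 -3.232 -4.112
endloop
endfacet
facet normal 0.108 0.356 0.928
outer loop
vertex -1.915 -2.804 -2.998
vertex -3.096 -1.168 -3.488
vertex -3.531 -1.842 -3.179
endloop
endfacet
facet normal 0.855 -0.509 0.096
outer loop
vertex -1.479 -2.13 -3.307
vertex -1.915 -2.804 -2.998
vertex -1.609 -2.558 -4.421
endloop
endfacet
facet normal 0.108 0.356 0.928
outer loop
vertex -1.479 -2.13 -3.307
vertex -3.096 -1.168 -3.488
vertex -1.915 -2.804 -2.998
endloop
endfacet
facet normal -0.856 0.509 -0.096
outer loop
vertex -3.531 -1.842 -3.179
vertex -3.096 -1.168 -3.488
vertex -3.661 -2.27 -4.293
endloop
endfacet
facet normal -0.108 -0.356 -0.928
outer loop
vertex -3.225 -1.596 -4.602
vertex -1.609 -2.558 -4.421
vertex -3.661 -2.27 -4.293
endloop
endfacet
facet normal -0.855 0.509 -0.097
outer loop
vertex -3.661 -2.27 -4.293
vertex -3.096 -1.168 -3.488
vertex -3.225 -1.596 -4.602
endloop
endfacet
facet normal 0.507 0.783 -0.360
outer loop
vertex -3.225 -1.596 -4.602
vertex -1.479 -2.13 -3.307
vertex -1.609 -2.558 -4.421
endloop
endfacet
facet normal 0.506 0.784 -0.360
outer loop
vertex -3.096 -1.168 -3.488
vertex -1.479 -2.13 -3.307
vertex -3.225 -1.596 -4.602
endloop
endfacet

endsolid


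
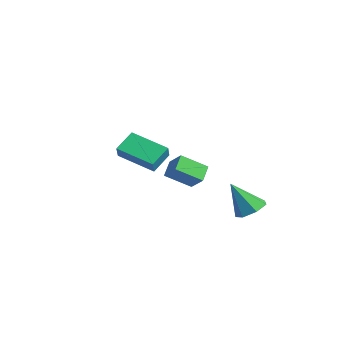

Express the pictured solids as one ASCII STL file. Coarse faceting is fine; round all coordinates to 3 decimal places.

solid 
facet normal -0.746 -0.097 -0.658
outer loop
vertex -3.39 -0.207 -0.412
vertex -3.967 0.456 0.144
vertex -2.806 1.009 -1.254
endloop
endfacet
facet normal 0.555 -0.637 -0.535
outer loop
vertex -1.933 1.124 -0.484
vertex -3.39 -0.207 -0.412
vertex -2.806 1.009 -1.254
endloop
endfacet
facet normal -0.746 -0.098 -0.658
outer loop
vertex -2.806 1.009 -1.254
vertex -3.967 0.456 0.144
vertex -3.383 1.672 -0.699
endloop
endfacet
facet normal 0.367 0.764 -0.531
outer loop
vertex -3.383 1.672 -0.699
vertex -1.933 1.124 -0.484
vertex -2.806 1.009 -1.254
endloop
endfacet
facet normal -0.367 -0.764 0.530
outer loop
vertex -3.39 -0.207 -0.412
vertex -3.094 0.571 0.914
vertex -3.967 0.456 0.144
endloop
endfacet
facet normal 0.556 -0.637 -0.534
outer loop
vertex -2.517 -0.092 0.359
vertex -3.39 -0.207 -0.412
vertex -1.933 1.124 -0.484
endloop
endfacet
facet normal -0.368 -0.764 0.530
outer loop
vertex -2.517 -0.092 0.359
vertex -3.094 0.571 0.914
vertex -3.39 -0.207 -0.412
endloop
endfacet
facet normal -0.555 0.637 0.534
outer loop
vertex -3.967 0.456 0.144
vertex -3.094 0.571 0.914
vertex -3.383 1.672 -0.699
endloop
endfacet
facet normal 0.367 0.764 -0.530
outer loop
vertex -2.51 1.787 0.072
vertex -1.933 1.124 -0.484
vertex -3.383 1.672 -0.699
endloop
endfacet
facet normal -0.556 0.637 0.534
outer loop
vertex -3.383 1.672 -0.699
vertex -3.094 0.571 0.914
vertex -2.51 1.787 0.072
endloop
endfacet
facet normal 0.747 0.098 0.658
outer loop
vertex -2.51 1.787 0.072
vertex -2.517 -0.092 0.359
vertex -1.933 1.124 -0.484
endloop
endfacet
facet normal 0.746 0.098 0.659
outer loop
vertex -3.094 0.571 0.914
vertex -2.517 -0.092 0.359
vertex -2.51 1.787 0.072
endloop
endfacet
facet normal 0.392 0.376 -0.840
outer loop
vertex 1.607 1.915 -1.272
vertex 0.794 2.159 -1.542
vertex 1.382 2.623 -1.06
endloop
endfacet
facet normal 0.653 -0.019 0.757
outer loop
vertex 1.607 1.915 -1.272
vertex 1.382 2.623 -1.06
vertex 0.046 1.441 0.062
endloop
endfacet
facet normal 0.391 0.377 -0.840
outer loop
vertex 1.382 2.623 -1.06
vertex 0.794 2.159 -1.542
vertex 0.714 2.982 -1.21
endloop
endfacet
facet normal 0.141 0.593 0.793
outer loop
vertex 1.382 2.623 -1.06
vertex 0.714 2.982 -1.21
vertex 0.046 1.441 0.062
endloop
endfacet
facet normal 0.392 0.377 -0.839
outer loop
vertex 0.714 2.982 -1.21
vertex 0.794 2.159 -1.542
vertex 0.107 2.721 -1.611
endloop
endfacet
facet normal -0.593 0.650 0.475
outer loop
vertex 0.714 2.982 -1.21
vertex 0.107 2.721 -1.611
vertex 0.046 1.441 0.062
endloop
endfacet
facet normal 0.392 0.376 -0.839
outer loop
vertex 0.107 2.721 -1.611
vertex 0.794 2.159 -1.542
vertex 0.018 2.038 -1.959
endloop
endfacet
facet normal -0.993 0.106 0.045
outer loop
vertex 0.107 2.721 -1.611
vertex 0.018 2.038 -1.959
vertex 0.046 1.441 0.062
endloop
endfacet
facet normal 0.392 0.376 -0.839
outer loop
vertex 0.018 2.038 -1.959
vertex 0.794 2.159 -1.542
vertex 0.513 1.446 -1.993
endloop
endfacet
facet normal -0.760 -0.626 -0.174
outer loop
vertex 0.018 2.038 -1.959
vertex 0.513 1.446 -1.993
vertex 0.046 1.441 0.062
endloop
endfacet
facet normal 0.393 0.376 -0.839
outer loop
vertex 0.513 1.446 -1.993
vertex 0.794 2.159 -1.542
vertex 1.22 1.391 -1.687
endloop
endfacet
facet normal -0.070 -0.997 -0.018
outer loop
vertex 0.513 1.446 -1.993
vertex 1.22 1.391 -1.687
vertex 0.046 1.441 0.062
endloop
endfacet
facet normal 0.392 0.376 -0.840
outer loop
vertex 1.22 1.391 -1.687
vertex 0.794 2.159 -1.542
vertex 1.607 1.915 -1.272
endloop
endfacet
facet normal 0.560 -0.728 0.397
outer loop
vertex 1.22 1.391 -1.687
vertex 1.607 1.915 -1.272
vertex 0.046 1.441 0.062
endloop
endfacet
facet normal -0.485 0.355 -0.799
outer loop
vertex -0.343 -3.648 4.103
vertex 1.298 -2.702 3.527
vertex 0.005 -4.653 3.446
endloop
endfacet
facet normal -0.829 -0.477 0.291
outer loop
vertex 0.422 -4.958 4.133
vertex -0.343 -3.648 4.103
vertex 0.005 -4.653 3.446
endloop
endfacet
facet normal -0.486 0.355 -0.799
outer loop
vertex 0.005 -4.653 3.446
vertex 1.298 -2.702 3.527
vertex 1.646 -3.707 2.869
endloop
endfacet
facet normal 0.278 -0.804 -0.526
outer loop
vertex 1.646 -3.707 2.869
vertex 0.422 -4.958 4.133
vertex 0.005 -4.653 3.446
endloop
endfacet
facet normal -0.279 0.804 0.526
outer loop
vertex -0.343 -3.648 4.103
vertex 1.715 -3.007 4.214
vertex 1.298 -2.702 3.527
endloop
endfacet
facet normal -0.829 -0.478 0.291
outer loop
vertex 0.074 -3.953 4.791
vertex -0.343 -3.648 4.103
vertex 0.422 -4.958 4.133
endloop
endfacet
facet normal -0.279 0.804 0.525
outer loop
vertex 0.074 -3.953 4.791
vertex 1.715 -3.007 4.214
vertex -0.343 -3.648 4.103
endloop
endfacet
facet normal 0.829 0.478 -0.291
outer loop
vertex 1.298 -2.702 3.527
vertex 1.715 -3.007 4.214
vertex 1.646 -3.707 2.869
endloop
endfacet
facet normal 0.279 -0.804 -0.525
outer loop
vertex 2.063 -4.012 3.557
vertex 0.422 -4.958 4.133
vertex 1.646 -3.707 2.869
endloop
endfacet
facet normal 0.829 0.477 -0.291
outer loop
vertex 1.646 -3.707 2.869
vertex 1.715 -3.007 4.214
vertex 2.063 -4.012 3.557
endloop
endfacet
facet normal 0.485 -0.355 0.799
outer loop
vertex 2.063 -4.012 3.557
vertex 0.074 -3.953 4.791
vertex 0.422 -4.958 4.133
endloop
endfacet
facet normal 0.485 -0.354 0.799
outer loop
vertex 1.715 -3.007 4.214
vertex 0.074 -3.953 4.791
vertex 2.063 -4.012 3.557
endloop
endfacet

endsolid


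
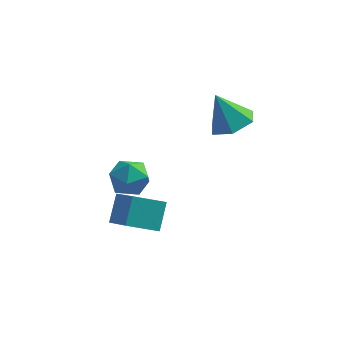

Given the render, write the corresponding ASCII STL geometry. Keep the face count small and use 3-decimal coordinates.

solid 
facet normal 0.435 -0.112 -0.894
outer loop
vertex 3.633 1.243 -0.539
vertex 2.735 1.602 -1.021
vertex 3.508 2.298 -0.732
endloop
endfacet
facet normal 0.586 0.212 0.782
outer loop
vertex 3.633 1.243 -0.539
vertex 3.508 2.298 -0.732
vertex 1.965 1.798 0.561
endloop
endfacet
facet normal 0.434 -0.111 -0.894
outer loop
vertex 3.508 2.298 -0.732
vertex 2.735 1.602 -1.021
vertex 2.61 2.657 -1.213
endloop
endfacet
facet normal 0.103 0.880 0.464
outer loop
vertex 3.508 2.298 -0.732
vertex 2.61 2.657 -1.213
vertex 1.965 1.798 0.561
endloop
endfacet
facet normal 0.434 -0.111 -0.894
outer loop
vertex 2.61 2.657 -1.213
vertex 2.735 1.602 -1.021
vertex 1.837 1.96 -1.502
endloop
endfacet
facet normal -0.687 0.720 0.099
outer loop
vertex 2.61 2.657 -1.213
vertex 1.837 1.96 -1.502
vertex 1.965 1.798 0.561
endloop
endfacet
facet normal 0.434 -0.111 -0.894
outer loop
vertex 1.837 1.96 -1.502
vertex 2.735 1.602 -1.021
vertex 1.962 0.905 -1.31
endloop
endfacet
facet normal -0.993 -0.108 0.053
outer loop
vertex 1.837 1.96 -1.502
vertex 1.962 0.905 -1.31
vertex 1.965 1.798 0.561
endloop
endfacet
facet normal 0.434 -0.111 -0.894
outer loop
vertex 1.962 0.905 -1.31
vertex 2.735 1.602 -1.021
vertex 2.86 0.546 -0.829
endloop
endfacet
facet normal -0.509 -0.776 0.371
outer loop
vertex 1.962 0.905 -1.31
vertex 2.86 0.546 -0.829
vertex 1.965 1.798 0.561
endloop
endfacet
facet normal 0.435 -0.111 -0.893
outer loop
vertex 2.86 0.546 -0.829
vertex 2.735 1.602 -1.021
vertex 3.633 1.243 -0.539
endloop
endfacet
facet normal 0.280 -0.617 0.736
outer loop
vertex 2.86 0.546 -0.829
vertex 3.633 1.243 -0.539
vertex 1.965 1.798 0.561
endloop
endfacet
facet normal -0.545 0.636 -0.546
outer loop
vertex -1.579 -2.3 -2.832
vertex -0.281 -1.784 -3.527
vertex -1.724 -3.29 -3.839
endloop
endfacet
facet normal -0.832 -0.331 0.445
outer loop
vertex -0.879 -4.276 -2.993
vertex -1.579 -2.3 -2.832
vertex -1.724 -3.29 -3.839
endloop
endfacet
facet normal -0.545 0.636 -0.546
outer loop
vertex -1.724 -3.29 -3.839
vertex -0.281 -1.784 -3.527
vertex -0.427 -2.775 -4.535
endloop
endfacet
facet normal -0.104 -0.697 -0.709
outer loop
vertex -0.427 -2.775 -4.535
vertex -0.879 -4.276 -2.993
vertex -1.724 -3.29 -3.839
endloop
endfacet
facet normal 0.103 0.697 0.710
outer loop
vertex -1.579 -2.3 -2.832
vertex 0.564 -2.77 -2.681
vertex -0.281 -1.784 -3.527
endloop
endfacet
facet normal -0.832 -0.331 0.446
outer loop
vertex -0.733 -3.285 -1.985
vertex -1.579 -2.3 -2.832
vertex -0.879 -4.276 -2.993
endloop
endfacet
facet normal 0.103 0.698 0.709
outer loop
vertex -0.733 -3.285 -1.985
vertex 0.564 -2.77 -2.681
vertex -1.579 -2.3 -2.832
endloop
endfacet
facet normal 0.832 0.331 -0.446
outer loop
vertex -0.281 -1.784 -3.527
vertex 0.564 -2.77 -2.681
vertex -0.427 -2.775 -4.535
endloop
endfacet
facet normal -0.102 -0.698 -0.709
outer loop
vertex 0.419 -3.76 -3.688
vertex -0.879 -4.276 -2.993
vertex -0.427 -2.775 -4.535
endloop
endfacet
facet normal 0.832 0.331 -0.445
outer loop
vertex -0.427 -2.775 -4.535
vertex 0.564 -2.77 -2.681
vertex 0.419 -3.76 -3.688
endloop
endfacet
facet normal 0.545 -0.636 0.546
outer loop
vertex 0.419 -3.76 -3.688
vertex -0.733 -3.285 -1.985
vertex -0.879 -4.276 -2.993
endloop
endfacet
facet normal 0.546 -0.636 0.546
outer loop
vertex 0.564 -2.77 -2.681
vertex -0.733 -3.285 -1.985
vertex 0.419 -3.76 -3.688
endloop
endfacet
facet normal -0.927 -0.332 -0.173
outer loop
vertex -2.279 0.245 -4.214
vertex -1.926 -0.71 -4.272
vertex -2.229 -0.332 -3.375
endloop
endfacet
facet normal -0.939 0.255 0.231
outer loop
vertex -2.279 0.245 -4.214
vertex -2.229 -0.332 -3.375
vertex -1.953 0.649 -3.336
endloop
endfacet
facet normal -0.614 0.779 -0.130
outer loop
vertex -2.279 0.245 -4.214
vertex -1.953 0.649 -3.336
vertex -1.478 0.877 -4.21
endloop
endfacet
facet normal -0.402 0.514 -0.758
outer loop
vertex -2.279 0.245 -4.214
vertex -1.478 0.877 -4.21
vertex -1.462 0.037 -4.788
endloop
endfacet
facet normal -0.595 -0.172 -0.785
outer loop
vertex -2.279 0.245 -4.214
vertex -1.462 0.037 -4.788
vertex -1.926 -0.71 -4.272
endloop
endfacet
facet normal -0.558 0.124 0.821
outer loop
vertex -1.953 0.649 -3.336
vertex -2.229 -0.332 -3.375
vertex -1.398 -0.057 -2.852
endloop
endfacet
facet normal -0.540 -0.825 0.165
outer loop
vertex -2.229 -0.332 -3.375
vertex -1.926 -0.71 -4.272
vertex -1.382 -0.897 -3.43
endloop
endfacet
facet normal -0.003 -0.567 -0.824
outer loop
vertex -1.926 -0.71 -4.272
vertex -1.462 0.037 -4.788
vertex -0.907 -0.669 -4.304
endloop
endfacet
facet normal 0.311 0.543 -0.780
outer loop
vertex -1.462 0.037 -4.788
vertex -1.478 0.877 -4.21
vertex -0.631 0.312 -4.265
endloop
endfacet
facet normal -0.032 0.971 0.236
outer loop
vertex -1.478 0.877 -4.21
vertex -1.953 0.649 -3.336
vertex -0.934 0.69 -3.368
endloop
endfacet
facet normal 0.402 -0.514 0.758
outer loop
vertex -0.581 -0.265 -3.426
vertex -1.398 -0.057 -2.852
vertex -1.382 -0.897 -3.43
endloop
endfacet
facet normal 0.614 -0.779 0.130
outer loop
vertex -0.581 -0.265 -3.426
vertex -1.382 -0.897 -3.43
vertex -0.907 -0.669 -4.304
endloop
endfacet
facet normal 0.939 -0.255 -0.231
outer loop
vertex -0.581 -0.265 -3.426
vertex -0.907 -0.669 -4.304
vertex -0.631 0.312 -4.265
endloop
endfacet
facet normal 0.927 0.332 0.173
outer loop
vertex -0.581 -0.265 -3.426
vertex -0.631 0.312 -4.265
vertex -0.934 0.69 -3.368
endloop
endfacet
facet normal 0.595 0.172 0.785
outer loop
vertex -0.581 -0.265 -3.426
vertex -0.934 0.69 -3.368
vertex -1.398 -0.057 -2.852
endloop
endfacet
facet normal -0.311 -0.543 0.780
outer loop
vertex -1.382 -0.897 -3.43
vertex -1.398 -0.057 -2.852
vertex -2.229 -0.332 -3.375
endloop
endfacet
facet normal 0.032 -0.971 -0.236
outer loop
vertex -0.907 -0.669 -4.304
vertex -1.382 -0.897 -3.43
vertex -1.926 -0.71 -4.272
endloop
endfacet
facet normal 0.558 -0.124 -0.821
outer loop
vertex -0.631 0.312 -4.265
vertex -0.907 -0.669 -4.304
vertex -1.462 0.037 -4.788
endloop
endfacet
facet normal 0.540 0.825 -0.165
outer loop
vertex -0.934 0.69 -3.368
vertex -0.631 0.312 -4.265
vertex -1.478 0.877 -4.21
endloop
endfacet
facet normal 0.003 0.567 0.824
outer loop
vertex -1.398 -0.057 -2.852
vertex -0.934 0.69 -3.368
vertex -1.953 0.649 -3.336
endloop
endfacet

endsolid


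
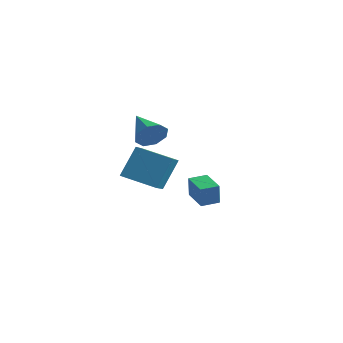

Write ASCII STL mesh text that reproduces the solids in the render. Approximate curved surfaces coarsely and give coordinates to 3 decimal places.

solid 
facet normal 0.857 -0.304 -0.417
outer loop
vertex -0.736 -3.055 3.227
vertex -1.209 -3.217 2.372
vertex -0.739 -2.445 2.776
endloop
endfacet
facet normal 0.139 0.589 0.796
outer loop
vertex -0.736 -3.055 3.227
vertex -0.739 -2.445 2.776
vertex -3.051 -2.563 3.268
endloop
endfacet
facet normal 0.857 -0.304 -0.416
outer loop
vertex -0.739 -2.445 2.776
vertex -1.209 -3.217 2.372
vertex -1.017 -2.288 2.089
endloop
endfacet
facet normal -0.002 0.975 0.224
outer loop
vertex -0.739 -2.445 2.776
vertex -1.017 -2.288 2.089
vertex -3.051 -2.563 3.268
endloop
endfacet
facet normal 0.857 -0.304 -0.417
outer loop
vertex -1.017 -2.288 2.089
vertex -1.209 -3.217 2.372
vertex -1.408 -2.675 1.568
endloop
endfacet
facet normal -0.339 0.859 -0.384
outer loop
vertex -1.017 -2.288 2.089
vertex -1.408 -2.675 1.568
vertex -3.051 -2.563 3.268
endloop
endfacet
facet normal 0.857 -0.303 -0.417
outer loop
vertex -1.408 -2.675 1.568
vertex -1.209 -3.217 2.372
vertex -1.682 -3.38 1.518
endloop
endfacet
facet normal -0.674 0.309 -0.671
outer loop
vertex -1.408 -2.675 1.568
vertex -1.682 -3.38 1.518
vertex -3.051 -2.563 3.268
endloop
endfacet
facet normal 0.857 -0.305 -0.416
outer loop
vertex -1.682 -3.38 1.518
vertex -1.209 -3.217 2.372
vertex -1.68 -3.989 1.969
endloop
endfacet
facet normal -0.810 -0.351 -0.470
outer loop
vertex -1.682 -3.38 1.518
vertex -1.68 -3.989 1.969
vertex -3.051 -2.563 3.268
endloop
endfacet
facet normal 0.856 -0.305 -0.417
outer loop
vertex -1.68 -3.989 1.969
vertex -1.209 -3.217 2.372
vertex -1.401 -4.146 2.656
endloop
endfacet
facet normal -0.668 -0.737 0.103
outer loop
vertex -1.68 -3.989 1.969
vertex -1.401 -4.146 2.656
vertex -3.051 -2.563 3.268
endloop
endfacet
facet normal 0.857 -0.304 -0.416
outer loop
vertex -1.401 -4.146 2.656
vertex -1.209 -3.217 2.372
vertex -1.011 -3.759 3.177
endloop
endfacet
facet normal -0.332 -0.621 0.710
outer loop
vertex -1.401 -4.146 2.656
vertex -1.011 -3.759 3.177
vertex -3.051 -2.563 3.268
endloop
endfacet
facet normal 0.857 -0.305 -0.416
outer loop
vertex -1.011 -3.759 3.177
vertex -1.209 -3.217 2.372
vertex -0.736 -3.055 3.227
endloop
endfacet
facet normal 0.002 -0.072 0.997
outer loop
vertex -1.011 -3.759 3.177
vertex -0.736 -3.055 3.227
vertex -3.051 -2.563 3.268
endloop
endfacet
facet normal -0.908 0.384 0.168
outer loop
vertex -4.083 2.662 -3.09
vertex -3.611 3.726 -2.972
vertex -4.247 2.889 -4.492
endloop
endfacet
facet normal -0.403 -0.910 -0.100
outer loop
vertex -2.649 2.214 -4.788
vertex -4.083 2.662 -3.09
vertex -4.247 2.889 -4.492
endloop
endfacet
facet normal -0.908 0.384 0.169
outer loop
vertex -4.247 2.889 -4.492
vertex -3.611 3.726 -2.972
vertex -3.775 3.954 -4.374
endloop
endfacet
facet normal -0.114 0.159 -0.981
outer loop
vertex -3.775 3.954 -4.374
vertex -2.649 2.214 -4.788
vertex -4.247 2.889 -4.492
endloop
endfacet
facet normal 0.114 -0.159 0.981
outer loop
vertex -4.083 2.662 -3.09
vertex -2.013 3.051 -3.268
vertex -3.611 3.726 -2.972
endloop
endfacet
facet normal -0.403 -0.909 -0.101
outer loop
vertex -2.485 1.986 -3.386
vertex -4.083 2.662 -3.09
vertex -2.649 2.214 -4.788
endloop
endfacet
facet normal 0.114 -0.159 0.981
outer loop
vertex -2.485 1.986 -3.386
vertex -2.013 3.051 -3.268
vertex -4.083 2.662 -3.09
endloop
endfacet
facet normal 0.403 0.910 0.101
outer loop
vertex -3.611 3.726 -2.972
vertex -2.013 3.051 -3.268
vertex -3.775 3.954 -4.374
endloop
endfacet
facet normal -0.114 0.159 -0.981
outer loop
vertex -2.177 3.278 -4.67
vertex -2.649 2.214 -4.788
vertex -3.775 3.954 -4.374
endloop
endfacet
facet normal 0.403 0.910 0.100
outer loop
vertex -3.775 3.954 -4.374
vertex -2.013 3.051 -3.268
vertex -2.177 3.278 -4.67
endloop
endfacet
facet normal 0.908 -0.384 -0.169
outer loop
vertex -2.177 3.278 -4.67
vertex -2.485 1.986 -3.386
vertex -2.649 2.214 -4.788
endloop
endfacet
facet normal 0.908 -0.384 -0.168
outer loop
vertex -2.013 3.051 -3.268
vertex -2.485 1.986 -3.386
vertex -2.177 3.278 -4.67
endloop
endfacet
facet normal -0.879 -0.380 0.290
outer loop
vertex -1.345 -4.279 1.764
vertex -2.083 -3.035 1.155
vertex -1.523 -5.309 -0.126
endloop
endfacet
facet normal 0.471 -0.793 0.388
outer loop
vertex 0.383 -4.485 -0.755
vertex -1.345 -4.279 1.764
vertex -1.523 -5.309 -0.126
endloop
endfacet
facet normal -0.878 -0.380 0.290
outer loop
vertex -1.523 -5.309 -0.126
vertex -2.083 -3.035 1.155
vertex -2.262 -4.065 -0.735
endloop
endfacet
facet normal -0.082 -0.477 -0.875
outer loop
vertex -2.262 -4.065 -0.735
vertex 0.383 -4.485 -0.755
vertex -1.523 -5.309 -0.126
endloop
endfacet
facet normal 0.082 0.477 0.875
outer loop
vertex -1.345 -4.279 1.764
vertex -0.177 -2.211 0.526
vertex -2.083 -3.035 1.155
endloop
endfacet
facet normal 0.470 -0.793 0.388
outer loop
vertex 0.562 -3.455 1.135
vertex -1.345 -4.279 1.764
vertex 0.383 -4.485 -0.755
endloop
endfacet
facet normal 0.082 0.477 0.875
outer loop
vertex 0.562 -3.455 1.135
vertex -0.177 -2.211 0.526
vertex -1.345 -4.279 1.764
endloop
endfacet
facet normal -0.471 0.793 -0.387
outer loop
vertex -2.083 -3.035 1.155
vertex -0.177 -2.211 0.526
vertex -2.262 -4.065 -0.735
endloop
endfacet
facet normal -0.082 -0.477 -0.875
outer loop
vertex -0.355 -3.241 -1.364
vertex 0.383 -4.485 -0.755
vertex -2.262 -4.065 -0.735
endloop
endfacet
facet normal -0.470 0.793 -0.388
outer loop
vertex -2.262 -4.065 -0.735
vertex -0.177 -2.211 0.526
vertex -0.355 -3.241 -1.364
endloop
endfacet
facet normal 0.879 0.379 -0.290
outer loop
vertex -0.355 -3.241 -1.364
vertex 0.562 -3.455 1.135
vertex 0.383 -4.485 -0.755
endloop
endfacet
facet normal 0.878 0.380 -0.290
outer loop
vertex -0.177 -2.211 0.526
vertex 0.562 -3.455 1.135
vertex -0.355 -3.241 -1.364
endloop
endfacet

endsolid


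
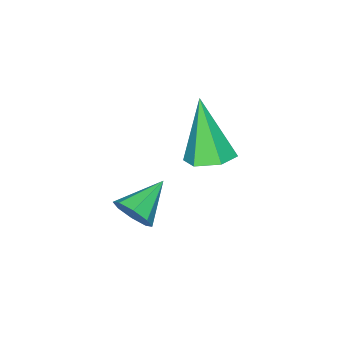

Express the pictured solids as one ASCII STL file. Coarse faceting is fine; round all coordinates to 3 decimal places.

solid 
facet normal 0.189 0.321 -0.928
outer loop
vertex 1.043 3.444 0.624
vertex 0.681 4.018 0.749
vertex 1.358 4.002 0.881
endloop
endfacet
facet normal 0.774 -0.567 0.281
outer loop
vertex 1.043 3.444 0.624
vertex 1.358 4.002 0.881
vertex 0.319 3.402 2.531
endloop
endfacet
facet normal 0.189 0.321 -0.928
outer loop
vertex 1.358 4.002 0.881
vertex 0.681 4.018 0.749
vertex 0.996 4.576 1.006
endloop
endfacet
facet normal 0.737 0.337 0.586
outer loop
vertex 1.358 4.002 0.881
vertex 0.996 4.576 1.006
vertex 0.319 3.402 2.531
endloop
endfacet
facet normal 0.189 0.321 -0.928
outer loop
vertex 0.996 4.576 1.006
vertex 0.681 4.018 0.749
vertex 0.319 4.592 0.874
endloop
endfacet
facet normal -0.094 0.809 0.581
outer loop
vertex 0.996 4.576 1.006
vertex 0.319 4.592 0.874
vertex 0.319 3.402 2.531
endloop
endfacet
facet normal 0.189 0.321 -0.928
outer loop
vertex 0.319 4.592 0.874
vertex 0.681 4.018 0.749
vertex 0.004 4.034 0.617
endloop
endfacet
facet normal -0.886 0.376 0.270
outer loop
vertex 0.319 4.592 0.874
vertex 0.004 4.034 0.617
vertex 0.319 3.402 2.531
endloop
endfacet
facet normal 0.189 0.321 -0.928
outer loop
vertex 0.004 4.034 0.617
vertex 0.681 4.018 0.749
vertex 0.366 3.46 0.492
endloop
endfacet
facet normal -0.849 -0.528 -0.035
outer loop
vertex 0.004 4.034 0.617
vertex 0.366 3.46 0.492
vertex 0.319 3.402 2.531
endloop
endfacet
facet normal 0.189 0.321 -0.928
outer loop
vertex 0.366 3.46 0.492
vertex 0.681 4.018 0.749
vertex 1.043 3.444 0.624
endloop
endfacet
facet normal -0.018 -0.999 -0.029
outer loop
vertex 0.366 3.46 0.492
vertex 1.043 3.444 0.624
vertex 0.319 3.402 2.531
endloop
endfacet
facet normal 0.886 -0.082 -0.457
outer loop
vertex 2.469 2.969 -0.621
vertex 2.191 2.718 -1.115
vertex 2.335 3.295 -0.939
endloop
endfacet
facet normal -0.023 0.693 0.720
outer loop
vertex 2.469 2.969 -0.621
vertex 2.335 3.295 -0.939
vertex 1.049 2.822 -0.525
endloop
endfacet
facet normal 0.885 -0.081 -0.458
outer loop
vertex 2.335 3.295 -0.939
vertex 2.191 2.718 -1.115
vertex 2.116 3.283 -1.36
endloop
endfacet
facet normal -0.305 0.943 0.132
outer loop
vertex 2.335 3.295 -0.939
vertex 2.116 3.283 -1.36
vertex 1.049 2.822 -0.525
endloop
endfacet
facet normal 0.885 -0.081 -0.458
outer loop
vertex 2.116 3.283 -1.36
vertex 2.191 2.718 -1.115
vertex 1.941 2.94 -1.637
endloop
endfacet
facet normal -0.619 0.660 -0.426
outer loop
vertex 2.116 3.283 -1.36
vertex 1.941 2.94 -1.637
vertex 1.049 2.822 -0.525
endloop
endfacet
facet normal 0.885 -0.080 -0.458
outer loop
vertex 1.941 2.94 -1.637
vertex 2.191 2.718 -1.115
vertex 1.913 2.467 -1.609
endloop
endfacet
facet normal -0.780 0.009 -0.625
outer loop
vertex 1.941 2.94 -1.637
vertex 1.913 2.467 -1.609
vertex 1.049 2.822 -0.525
endloop
endfacet
facet normal 0.885 -0.079 -0.458
outer loop
vertex 1.913 2.467 -1.609
vertex 2.191 2.718 -1.115
vertex 2.048 2.142 -1.292
endloop
endfacet
facet normal -0.695 -0.629 -0.348
outer loop
vertex 1.913 2.467 -1.609
vertex 2.048 2.142 -1.292
vertex 1.049 2.822 -0.525
endloop
endfacet
facet normal 0.886 -0.080 -0.457
outer loop
vertex 2.048 2.142 -1.292
vertex 2.191 2.718 -1.115
vertex 2.266 2.154 -0.871
endloop
endfacet
facet normal -0.414 -0.878 0.239
outer loop
vertex 2.048 2.142 -1.292
vertex 2.266 2.154 -0.871
vertex 1.049 2.822 -0.525
endloop
endfacet
facet normal 0.885 -0.081 -0.458
outer loop
vertex 2.266 2.154 -0.871
vertex 2.191 2.718 -1.115
vertex 2.441 2.496 -0.593
endloop
endfacet
facet normal -0.101 -0.596 0.797
outer loop
vertex 2.266 2.154 -0.871
vertex 2.441 2.496 -0.593
vertex 1.049 2.822 -0.525
endloop
endfacet
facet normal 0.885 -0.080 -0.458
outer loop
vertex 2.441 2.496 -0.593
vertex 2.191 2.718 -1.115
vertex 2.469 2.969 -0.621
endloop
endfacet
facet normal 0.062 0.055 0.997
outer loop
vertex 2.441 2.496 -0.593
vertex 2.469 2.969 -0.621
vertex 1.049 2.822 -0.525
endloop
endfacet

endsolid


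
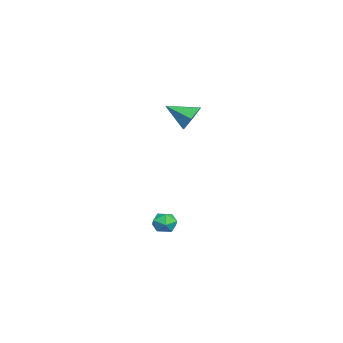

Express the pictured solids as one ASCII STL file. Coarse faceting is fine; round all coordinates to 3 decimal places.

solid 
facet normal -0.050 0.638 0.769
outer loop
vertex 3.747 3.48 -3.063
vertex 3.153 3.186 -2.858
vertex 3.76 2.947 -2.62
endloop
endfacet
facet normal 0.628 0.507 0.591
outer loop
vertex 3.747 3.48 -3.063
vertex 3.76 2.947 -2.62
vertex 4.221 2.979 -3.137
endloop
endfacet
facet normal 0.717 0.691 -0.091
outer loop
vertex 3.747 3.48 -3.063
vertex 4.221 2.979 -3.137
vertex 3.9 3.238 -3.695
endloop
endfacet
facet normal 0.094 0.937 -0.336
outer loop
vertex 3.747 3.48 -3.063
vertex 3.9 3.238 -3.695
vertex 3.24 3.366 -3.522
endloop
endfacet
facet normal -0.380 0.904 0.195
outer loop
vertex 3.747 3.48 -3.063
vertex 3.24 3.366 -3.522
vertex 3.153 3.186 -2.858
endloop
endfacet
facet normal 0.738 -0.197 0.646
outer loop
vertex 4.221 2.979 -3.137
vertex 3.76 2.947 -2.62
vertex 3.92 2.374 -2.978
endloop
endfacet
facet normal -0.360 0.016 0.933
outer loop
vertex 3.76 2.947 -2.62
vertex 3.153 3.186 -2.858
vertex 3.26 2.502 -2.805
endloop
endfacet
facet normal -0.895 0.446 0.004
outer loop
vertex 3.153 3.186 -2.858
vertex 3.24 3.366 -3.522
vertex 2.939 2.761 -3.363
endloop
endfacet
facet normal -0.128 0.500 -0.857
outer loop
vertex 3.24 3.366 -3.522
vertex 3.9 3.238 -3.695
vertex 3.4 2.793 -3.88
endloop
endfacet
facet normal 0.882 0.102 -0.460
outer loop
vertex 3.9 3.238 -3.695
vertex 4.221 2.979 -3.137
vertex 4.007 2.554 -3.642
endloop
endfacet
facet normal -0.094 -0.937 0.336
outer loop
vertex 3.413 2.26 -3.437
vertex 3.92 2.374 -2.978
vertex 3.26 2.502 -2.805
endloop
endfacet
facet normal -0.717 -0.691 0.091
outer loop
vertex 3.413 2.26 -3.437
vertex 3.26 2.502 -2.805
vertex 2.939 2.761 -3.363
endloop
endfacet
facet normal -0.628 -0.507 -0.591
outer loop
vertex 3.413 2.26 -3.437
vertex 2.939 2.761 -3.363
vertex 3.4 2.793 -3.88
endloop
endfacet
facet normal 0.050 -0.638 -0.769
outer loop
vertex 3.413 2.26 -3.437
vertex 3.4 2.793 -3.88
vertex 4.007 2.554 -3.642
endloop
endfacet
facet normal 0.380 -0.904 -0.195
outer loop
vertex 3.413 2.26 -3.437
vertex 4.007 2.554 -3.642
vertex 3.92 2.374 -2.978
endloop
endfacet
facet normal 0.128 -0.500 0.857
outer loop
vertex 3.26 2.502 -2.805
vertex 3.92 2.374 -2.978
vertex 3.76 2.947 -2.62
endloop
endfacet
facet normal -0.882 -0.102 0.460
outer loop
vertex 2.939 2.761 -3.363
vertex 3.26 2.502 -2.805
vertex 3.153 3.186 -2.858
endloop
endfacet
facet normal -0.738 0.197 -0.646
outer loop
vertex 3.4 2.793 -3.88
vertex 2.939 2.761 -3.363
vertex 3.24 3.366 -3.522
endloop
endfacet
facet normal 0.360 -0.016 -0.933
outer loop
vertex 4.007 2.554 -3.642
vertex 3.4 2.793 -3.88
vertex 3.9 3.238 -3.695
endloop
endfacet
facet normal 0.895 -0.446 -0.004
outer loop
vertex 3.92 2.374 -2.978
vertex 4.007 2.554 -3.642
vertex 4.221 2.979 -3.137
endloop
endfacet
facet normal 0.101 0.867 -0.488
outer loop
vertex -2.767 3.939 2.172
vertex -3.011 3.521 1.378
vertex -3.662 3.902 1.921
endloop
endfacet
facet normal -0.271 0.045 0.961
outer loop
vertex -2.767 3.939 2.172
vertex -3.662 3.902 1.921
vertex -3.169 2.159 2.142
endloop
endfacet
facet normal 0.101 0.867 -0.487
outer loop
vertex -3.662 3.902 1.921
vertex -3.011 3.521 1.378
vertex -3.905 3.484 1.127
endloop
endfacet
facet normal -0.900 -0.206 0.384
outer loop
vertex -3.662 3.902 1.921
vertex -3.905 3.484 1.127
vertex -3.169 2.159 2.142
endloop
endfacet
facet normal 0.101 0.868 -0.487
outer loop
vertex -3.905 3.484 1.127
vertex -3.011 3.521 1.378
vertex -3.254 3.103 0.583
endloop
endfacet
facet normal -0.675 -0.647 -0.355
outer loop
vertex -3.905 3.484 1.127
vertex -3.254 3.103 0.583
vertex -3.169 2.159 2.142
endloop
endfacet
facet normal 0.101 0.868 -0.487
outer loop
vertex -3.254 3.103 0.583
vertex -3.011 3.521 1.378
vertex -2.359 3.14 0.834
endloop
endfacet
facet normal 0.180 -0.837 -0.517
outer loop
vertex -3.254 3.103 0.583
vertex -2.359 3.14 0.834
vertex -3.169 2.159 2.142
endloop
endfacet
facet normal 0.101 0.868 -0.487
outer loop
vertex -2.359 3.14 0.834
vertex -3.011 3.521 1.378
vertex -2.116 3.557 1.628
endloop
endfacet
facet normal 0.808 -0.586 0.061
outer loop
vertex -2.359 3.14 0.834
vertex -2.116 3.557 1.628
vertex -3.169 2.159 2.142
endloop
endfacet
facet normal 0.101 0.867 -0.488
outer loop
vertex -2.116 3.557 1.628
vertex -3.011 3.521 1.378
vertex -2.767 3.939 2.172
endloop
endfacet
facet normal 0.583 -0.145 0.799
outer loop
vertex -2.116 3.557 1.628
vertex -2.767 3.939 2.172
vertex -3.169 2.159 2.142
endloop
endfacet

endsolid


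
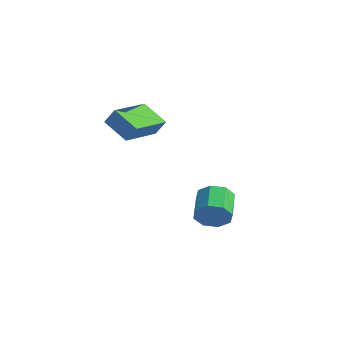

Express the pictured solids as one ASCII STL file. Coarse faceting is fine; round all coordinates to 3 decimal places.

solid 
facet normal 0.610 -0.661 -0.438
outer loop
vertex -0.625 2.633 -1.031
vertex -1.181 2.561 -1.697
vertex -0.499 3.071 -1.517
endloop
endfacet
facet normal 0.770 0.362 0.526
outer loop
vertex -0.625 2.633 -1.031
vertex -0.499 3.071 -1.517
vertex -1.564 3.651 -0.358
endloop
endfacet
facet normal 0.770 0.361 0.526
outer loop
vertex -1.564 3.651 -0.358
vertex -0.499 3.071 -1.517
vertex -1.438 4.089 -0.843
endloop
endfacet
facet normal -0.610 0.660 0.438
outer loop
vertex -1.564 3.651 -0.358
vertex -1.438 4.089 -0.843
vertex -2.119 3.579 -1.023
endloop
endfacet
facet normal 0.610 -0.661 -0.437
outer loop
vertex -0.499 3.071 -1.517
vertex -1.181 2.561 -1.697
vertex -0.772 3.21 -2.108
endloop
endfacet
facet normal 0.678 0.721 -0.144
outer loop
vertex -0.499 3.071 -1.517
vertex -0.772 3.21 -2.108
vertex -1.438 4.089 -0.843
endloop
endfacet
facet normal 0.678 0.721 -0.144
outer loop
vertex -1.438 4.089 -0.843
vertex -0.772 3.21 -2.108
vertex -1.711 4.228 -1.434
endloop
endfacet
facet normal -0.610 0.661 0.437
outer loop
vertex -1.438 4.089 -0.843
vertex -1.711 4.228 -1.434
vertex -2.119 3.579 -1.023
endloop
endfacet
facet normal 0.609 -0.661 -0.438
outer loop
vertex -0.772 3.21 -2.108
vertex -1.181 2.561 -1.697
vertex -1.285 2.969 -2.458
endloop
endfacet
facet normal 0.189 0.657 -0.730
outer loop
vertex -0.772 3.21 -2.108
vertex -1.285 2.969 -2.458
vertex -1.711 4.228 -1.434
endloop
endfacet
facet normal 0.189 0.657 -0.730
outer loop
vertex -1.711 4.228 -1.434
vertex -1.285 2.969 -2.458
vertex -2.224 3.987 -1.784
endloop
endfacet
facet normal -0.609 0.661 0.438
outer loop
vertex -1.711 4.228 -1.434
vertex -2.224 3.987 -1.784
vertex -2.119 3.579 -1.023
endloop
endfacet
facet normal 0.610 -0.661 -0.438
outer loop
vertex -1.285 2.969 -2.458
vertex -1.181 2.561 -1.697
vertex -1.736 2.489 -2.362
endloop
endfacet
facet normal -0.411 0.209 -0.887
outer loop
vertex -1.285 2.969 -2.458
vertex -1.736 2.489 -2.362
vertex -2.224 3.987 -1.784
endloop
endfacet
facet normal -0.410 0.209 -0.888
outer loop
vertex -2.224 3.987 -1.784
vertex -1.736 2.489 -2.362
vertex -2.675 3.507 -1.689
endloop
endfacet
facet normal -0.610 0.660 0.438
outer loop
vertex -2.224 3.987 -1.784
vertex -2.675 3.507 -1.689
vertex -2.119 3.579 -1.023
endloop
endfacet
facet normal 0.610 -0.660 -0.438
outer loop
vertex -1.736 2.489 -2.362
vertex -1.181 2.561 -1.697
vertex -1.862 2.051 -1.877
endloop
endfacet
facet normal -0.769 -0.362 -0.526
outer loop
vertex -1.736 2.489 -2.362
vertex -1.862 2.051 -1.877
vertex -2.675 3.507 -1.689
endloop
endfacet
facet normal -0.770 -0.362 -0.526
outer loop
vertex -2.675 3.507 -1.689
vertex -1.862 2.051 -1.877
vertex -2.801 3.069 -1.203
endloop
endfacet
facet normal -0.610 0.661 0.438
outer loop
vertex -2.675 3.507 -1.689
vertex -2.801 3.069 -1.203
vertex -2.119 3.579 -1.023
endloop
endfacet
facet normal 0.610 -0.661 -0.437
outer loop
vertex -1.862 2.051 -1.877
vertex -1.181 2.561 -1.697
vertex -1.589 1.912 -1.286
endloop
endfacet
facet normal -0.678 -0.721 0.144
outer loop
vertex -1.862 2.051 -1.877
vertex -1.589 1.912 -1.286
vertex -2.801 3.069 -1.203
endloop
endfacet
facet normal -0.678 -0.721 0.144
outer loop
vertex -2.801 3.069 -1.203
vertex -1.589 1.912 -1.286
vertex -2.528 2.93 -0.612
endloop
endfacet
facet normal -0.610 0.661 0.437
outer loop
vertex -2.801 3.069 -1.203
vertex -2.528 2.93 -0.612
vertex -2.119 3.579 -1.023
endloop
endfacet
facet normal 0.609 -0.661 -0.438
outer loop
vertex -1.589 1.912 -1.286
vertex -1.181 2.561 -1.697
vertex -1.076 2.153 -0.936
endloop
endfacet
facet normal -0.189 -0.657 0.730
outer loop
vertex -1.589 1.912 -1.286
vertex -1.076 2.153 -0.936
vertex -2.528 2.93 -0.612
endloop
endfacet
facet normal -0.189 -0.657 0.730
outer loop
vertex -2.528 2.93 -0.612
vertex -1.076 2.153 -0.936
vertex -2.015 3.171 -0.262
endloop
endfacet
facet normal -0.609 0.661 0.438
outer loop
vertex -2.528 2.93 -0.612
vertex -2.015 3.171 -0.262
vertex -2.119 3.579 -1.023
endloop
endfacet
facet normal 0.610 -0.660 -0.438
outer loop
vertex -1.076 2.153 -0.936
vertex -1.181 2.561 -1.697
vertex -0.625 2.633 -1.031
endloop
endfacet
facet normal 0.410 -0.210 0.888
outer loop
vertex -1.076 2.153 -0.936
vertex -0.625 2.633 -1.031
vertex -2.015 3.171 -0.262
endloop
endfacet
facet normal 0.411 -0.208 0.888
outer loop
vertex -2.015 3.171 -0.262
vertex -0.625 2.633 -1.031
vertex -1.564 3.651 -0.358
endloop
endfacet
facet normal -0.610 0.661 0.438
outer loop
vertex -2.015 3.171 -0.262
vertex -1.564 3.651 -0.358
vertex -2.119 3.579 -1.023
endloop
endfacet
facet normal -0.815 -0.124 0.566
outer loop
vertex -3.542 -0.888 4.695
vertex -3.937 1.099 4.562
vertex -4.044 -1.039 3.939
endloop
endfacet
facet normal 0.195 -0.979 0.066
outer loop
vertex -2.863 -0.859 3.118
vertex -3.542 -0.888 4.695
vertex -4.044 -1.039 3.939
endloop
endfacet
facet normal -0.814 -0.124 0.567
outer loop
vertex -4.044 -1.039 3.939
vertex -3.937 1.099 4.562
vertex -4.44 0.948 3.806
endloop
endfacet
facet normal -0.546 -0.164 -0.822
outer loop
vertex -4.44 0.948 3.806
vertex -2.863 -0.859 3.118
vertex -4.044 -1.039 3.939
endloop
endfacet
facet normal 0.546 0.164 0.822
outer loop
vertex -3.542 -0.888 4.695
vertex -2.756 1.279 3.741
vertex -3.937 1.099 4.562
endloop
endfacet
facet normal 0.195 -0.979 0.066
outer loop
vertex -2.36 -0.708 3.874
vertex -3.542 -0.888 4.695
vertex -2.863 -0.859 3.118
endloop
endfacet
facet normal 0.546 0.164 0.822
outer loop
vertex -2.36 -0.708 3.874
vertex -2.756 1.279 3.741
vertex -3.542 -0.888 4.695
endloop
endfacet
facet normal -0.195 0.979 -0.066
outer loop
vertex -3.937 1.099 4.562
vertex -2.756 1.279 3.741
vertex -4.44 0.948 3.806
endloop
endfacet
facet normal -0.546 -0.164 -0.822
outer loop
vertex -3.258 1.128 2.985
vertex -2.863 -0.859 3.118
vertex -4.44 0.948 3.806
endloop
endfacet
facet normal -0.195 0.979 -0.066
outer loop
vertex -4.44 0.948 3.806
vertex -2.756 1.279 3.741
vertex -3.258 1.128 2.985
endloop
endfacet
facet normal 0.815 0.124 -0.567
outer loop
vertex -3.258 1.128 2.985
vertex -2.36 -0.708 3.874
vertex -2.863 -0.859 3.118
endloop
endfacet
facet normal 0.815 0.125 -0.566
outer loop
vertex -2.756 1.279 3.741
vertex -2.36 -0.708 3.874
vertex -3.258 1.128 2.985
endloop
endfacet

endsolid


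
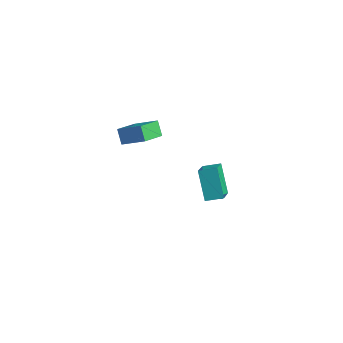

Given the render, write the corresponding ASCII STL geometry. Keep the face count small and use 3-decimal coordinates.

solid 
facet normal -0.411 0.683 -0.603
outer loop
vertex 2.238 -0.476 -0.125
vertex 3.017 0.203 0.113
vertex 3.302 -1.166 -1.633
endloop
endfacet
facet normal -0.734 -0.640 -0.225
outer loop
vertex 4.203 -2.663 -0.313
vertex 2.238 -0.476 -0.125
vertex 3.302 -1.166 -1.633
endloop
endfacet
facet normal -0.412 0.683 -0.603
outer loop
vertex 3.302 -1.166 -1.633
vertex 3.017 0.203 0.113
vertex 4.08 -0.487 -1.395
endloop
endfacet
facet normal 0.540 -0.350 -0.766
outer loop
vertex 4.08 -0.487 -1.395
vertex 4.203 -2.663 -0.313
vertex 3.302 -1.166 -1.633
endloop
endfacet
facet normal -0.539 0.350 0.766
outer loop
vertex 2.238 -0.476 -0.125
vertex 3.918 -1.294 1.433
vertex 3.017 0.203 0.113
endloop
endfacet
facet normal -0.734 -0.641 -0.225
outer loop
vertex 3.14 -1.973 1.195
vertex 2.238 -0.476 -0.125
vertex 4.203 -2.663 -0.313
endloop
endfacet
facet normal -0.540 0.350 0.766
outer loop
vertex 3.14 -1.973 1.195
vertex 3.918 -1.294 1.433
vertex 2.238 -0.476 -0.125
endloop
endfacet
facet normal 0.735 0.640 0.225
outer loop
vertex 3.017 0.203 0.113
vertex 3.918 -1.294 1.433
vertex 4.08 -0.487 -1.395
endloop
endfacet
facet normal 0.539 -0.350 -0.766
outer loop
vertex 4.982 -1.984 -0.075
vertex 4.203 -2.663 -0.313
vertex 4.08 -0.487 -1.395
endloop
endfacet
facet normal 0.734 0.641 0.225
outer loop
vertex 4.08 -0.487 -1.395
vertex 3.918 -1.294 1.433
vertex 4.982 -1.984 -0.075
endloop
endfacet
facet normal 0.412 -0.683 0.603
outer loop
vertex 4.982 -1.984 -0.075
vertex 3.14 -1.973 1.195
vertex 4.203 -2.663 -0.313
endloop
endfacet
facet normal 0.412 -0.683 0.603
outer loop
vertex 3.918 -1.294 1.433
vertex 3.14 -1.973 1.195
vertex 4.982 -1.984 -0.075
endloop
endfacet
facet normal -0.824 -0.245 -0.511
outer loop
vertex -4.454 -0.07 -1.172
vertex -4.503 1.501 -1.846
vertex -3.843 -0.405 -1.998
endloop
endfacet
facet normal 0.029 -0.919 0.394
outer loop
vertex -2.417 0.019 -1.114
vertex -4.454 -0.07 -1.172
vertex -3.843 -0.405 -1.998
endloop
endfacet
facet normal -0.824 -0.245 -0.511
outer loop
vertex -3.843 -0.405 -1.998
vertex -4.503 1.501 -1.846
vertex -3.892 1.166 -2.671
endloop
endfacet
facet normal 0.566 -0.310 -0.764
outer loop
vertex -3.892 1.166 -2.671
vertex -2.417 0.019 -1.114
vertex -3.843 -0.405 -1.998
endloop
endfacet
facet normal -0.566 0.310 0.764
outer loop
vertex -4.454 -0.07 -1.172
vertex -3.077 1.925 -0.962
vertex -4.503 1.501 -1.846
endloop
endfacet
facet normal 0.029 -0.918 0.394
outer loop
vertex -3.028 0.354 -0.289
vertex -4.454 -0.07 -1.172
vertex -2.417 0.019 -1.114
endloop
endfacet
facet normal -0.565 0.310 0.764
outer loop
vertex -3.028 0.354 -0.289
vertex -3.077 1.925 -0.962
vertex -4.454 -0.07 -1.172
endloop
endfacet
facet normal -0.029 0.919 -0.394
outer loop
vertex -4.503 1.501 -1.846
vertex -3.077 1.925 -0.962
vertex -3.892 1.166 -2.671
endloop
endfacet
facet normal 0.565 -0.310 -0.764
outer loop
vertex -2.466 1.59 -1.788
vertex -2.417 0.019 -1.114
vertex -3.892 1.166 -2.671
endloop
endfacet
facet normal -0.029 0.919 -0.394
outer loop
vertex -3.892 1.166 -2.671
vertex -3.077 1.925 -0.962
vertex -2.466 1.59 -1.788
endloop
endfacet
facet normal 0.824 0.245 0.511
outer loop
vertex -2.466 1.59 -1.788
vertex -3.028 0.354 -0.289
vertex -2.417 0.019 -1.114
endloop
endfacet
facet normal 0.824 0.244 0.511
outer loop
vertex -3.077 1.925 -0.962
vertex -3.028 0.354 -0.289
vertex -2.466 1.59 -1.788
endloop
endfacet
facet normal 0.260 0.605 0.753
outer loop
vertex 1.895 1.735 -3.674
vertex 1.933 1.196 -3.254
vertex 2.485 1.396 -3.605
endloop
endfacet
facet normal 0.483 0.866 0.128
outer loop
vertex 1.895 1.735 -3.674
vertex 2.485 1.396 -3.605
vertex 2.279 1.602 -4.224
endloop
endfacet
facet normal -0.089 0.952 -0.292
outer loop
vertex 1.895 1.735 -3.674
vertex 2.279 1.602 -4.224
vertex 1.6 1.529 -4.255
endloop
endfacet
facet normal -0.664 0.744 0.073
outer loop
vertex 1.895 1.735 -3.674
vertex 1.6 1.529 -4.255
vertex 1.386 1.279 -3.656
endloop
endfacet
facet normal -0.449 0.529 0.720
outer loop
vertex 1.895 1.735 -3.674
vertex 1.386 1.279 -3.656
vertex 1.933 1.196 -3.254
endloop
endfacet
facet normal 0.908 0.380 -0.176
outer loop
vertex 2.279 1.602 -4.224
vertex 2.485 1.396 -3.605
vertex 2.554 0.981 -4.144
endloop
endfacet
facet normal 0.547 -0.044 0.836
outer loop
vertex 2.485 1.396 -3.605
vertex 1.933 1.196 -3.254
vertex 2.34 0.731 -3.545
endloop
endfacet
facet normal -0.600 -0.165 0.783
outer loop
vertex 1.933 1.196 -3.254
vertex 1.386 1.279 -3.656
vertex 1.661 0.658 -3.576
endloop
endfacet
facet normal -0.948 0.183 -0.262
outer loop
vertex 1.386 1.279 -3.656
vertex 1.6 1.529 -4.255
vertex 1.455 0.864 -4.195
endloop
endfacet
facet normal -0.017 0.520 -0.854
outer loop
vertex 1.6 1.529 -4.255
vertex 2.279 1.602 -4.224
vertex 2.007 1.064 -4.546
endloop
endfacet
facet normal 0.664 -0.744 -0.073
outer loop
vertex 2.045 0.525 -4.126
vertex 2.554 0.981 -4.144
vertex 2.34 0.731 -3.545
endloop
endfacet
facet normal 0.089 -0.952 0.292
outer loop
vertex 2.045 0.525 -4.126
vertex 2.34 0.731 -3.545
vertex 1.661 0.658 -3.576
endloop
endfacet
facet normal -0.483 -0.866 -0.128
outer loop
vertex 2.045 0.525 -4.126
vertex 1.661 0.658 -3.576
vertex 1.455 0.864 -4.195
endloop
endfacet
facet normal -0.260 -0.605 -0.753
outer loop
vertex 2.045 0.525 -4.126
vertex 1.455 0.864 -4.195
vertex 2.007 1.064 -4.546
endloop
endfacet
facet normal 0.449 -0.529 -0.720
outer loop
vertex 2.045 0.525 -4.126
vertex 2.007 1.064 -4.546
vertex 2.554 0.981 -4.144
endloop
endfacet
facet normal 0.948 -0.183 0.262
outer loop
vertex 2.34 0.731 -3.545
vertex 2.554 0.981 -4.144
vertex 2.485 1.396 -3.605
endloop
endfacet
facet normal 0.017 -0.520 0.854
outer loop
vertex 1.661 0.658 -3.576
vertex 2.34 0.731 -3.545
vertex 1.933 1.196 -3.254
endloop
endfacet
facet normal -0.908 -0.380 0.176
outer loop
vertex 1.455 0.864 -4.195
vertex 1.661 0.658 -3.576
vertex 1.386 1.279 -3.656
endloop
endfacet
facet normal -0.547 0.044 -0.836
outer loop
vertex 2.007 1.064 -4.546
vertex 1.455 0.864 -4.195
vertex 1.6 1.529 -4.255
endloop
endfacet
facet normal 0.600 0.165 -0.783
outer loop
vertex 2.554 0.981 -4.144
vertex 2.007 1.064 -4.546
vertex 2.279 1.602 -4.224
endloop
endfacet

endsolid
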